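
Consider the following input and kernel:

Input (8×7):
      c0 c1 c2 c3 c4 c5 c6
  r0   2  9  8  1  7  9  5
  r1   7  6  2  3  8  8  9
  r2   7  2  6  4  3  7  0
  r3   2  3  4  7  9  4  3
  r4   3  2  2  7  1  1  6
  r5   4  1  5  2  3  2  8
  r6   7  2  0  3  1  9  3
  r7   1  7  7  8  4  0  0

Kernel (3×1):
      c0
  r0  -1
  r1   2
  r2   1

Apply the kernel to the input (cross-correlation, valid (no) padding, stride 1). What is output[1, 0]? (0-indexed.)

The receptive field on the input at this output position is [7 / 7 / 2]. Elementwise product with the kernel and sum: 7·-1 + 7·2 + 2·1.

9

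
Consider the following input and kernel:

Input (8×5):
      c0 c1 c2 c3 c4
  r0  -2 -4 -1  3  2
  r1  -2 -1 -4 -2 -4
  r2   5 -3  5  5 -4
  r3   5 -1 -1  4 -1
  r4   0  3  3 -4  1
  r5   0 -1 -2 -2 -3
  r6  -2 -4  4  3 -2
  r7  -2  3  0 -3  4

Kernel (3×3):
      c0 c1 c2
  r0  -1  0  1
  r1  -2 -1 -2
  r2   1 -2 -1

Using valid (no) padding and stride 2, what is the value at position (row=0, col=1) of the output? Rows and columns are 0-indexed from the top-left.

20

The receptive field on the input at this output position is [-1 3 2 / -4 -2 -4 / 5 5 -4]. Elementwise product with the kernel and sum: -1·-1 + 2·1 + -4·-2 + -2·-1 + -4·-2 + 5·1 + 5·-2 + -4·-1.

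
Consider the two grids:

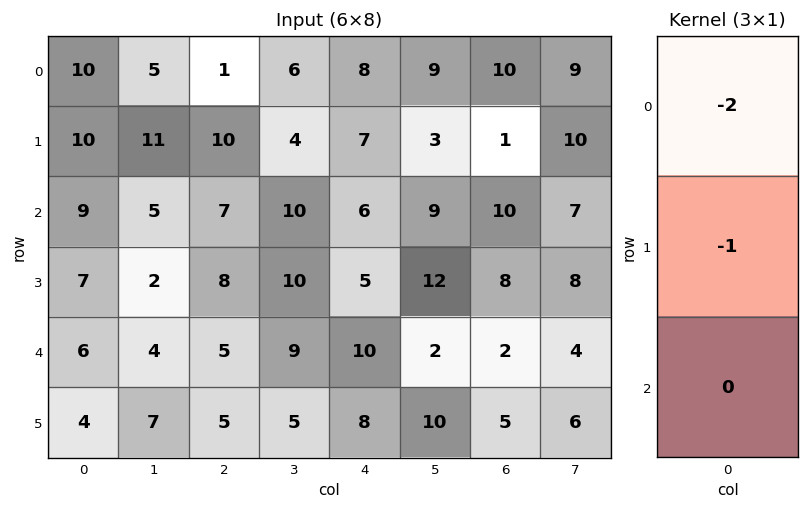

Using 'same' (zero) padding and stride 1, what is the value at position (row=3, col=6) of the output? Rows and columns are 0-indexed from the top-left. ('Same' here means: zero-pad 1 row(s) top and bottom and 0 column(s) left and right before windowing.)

The receptive field on the zero-padded input at this output position is [10 / 8 / 2]. Elementwise product with the kernel and sum: 10·-2 + 8·-1.

-28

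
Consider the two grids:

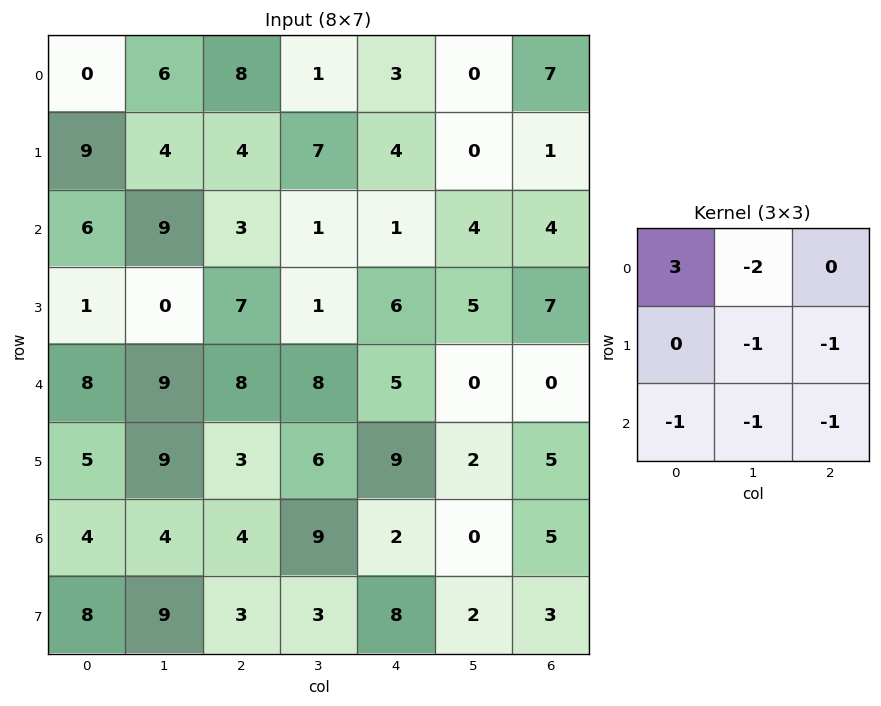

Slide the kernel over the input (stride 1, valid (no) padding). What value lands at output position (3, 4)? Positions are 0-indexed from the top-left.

-8

The receptive field on the input at this output position is [6 5 7 / 5 0 0 / 9 2 5]. Elementwise product with the kernel and sum: 6·3 + 5·-2 + 0·-1 + 0·-1 + 9·-1 + 2·-1 + 5·-1.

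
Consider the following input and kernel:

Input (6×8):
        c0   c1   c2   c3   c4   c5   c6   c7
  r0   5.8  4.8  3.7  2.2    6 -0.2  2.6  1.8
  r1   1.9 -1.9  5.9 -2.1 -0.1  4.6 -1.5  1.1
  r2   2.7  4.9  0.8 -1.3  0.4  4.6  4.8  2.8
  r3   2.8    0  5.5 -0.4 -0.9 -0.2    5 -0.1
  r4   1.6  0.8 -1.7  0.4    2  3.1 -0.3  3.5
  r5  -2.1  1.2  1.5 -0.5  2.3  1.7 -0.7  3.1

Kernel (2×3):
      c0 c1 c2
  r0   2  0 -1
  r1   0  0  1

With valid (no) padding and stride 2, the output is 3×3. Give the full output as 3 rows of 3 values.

13.8 1.3 7.9
10.1 0.3 1
6.4 -3.1 3.6

Output[0,0]: The receptive field on the input at this output position is [5.8 4.8 3.7 / 1.9 -1.9 5.9]. Elementwise product with the kernel and sum: 5.8·2 + 3.7·-1 + 5.9·1.
Output[0,1]: The receptive field on the input at this output position is [3.7 2.2 6 / 5.9 -2.1 -0.1]. Elementwise product with the kernel and sum: 3.7·2 + 6·-1 + -0.1·1.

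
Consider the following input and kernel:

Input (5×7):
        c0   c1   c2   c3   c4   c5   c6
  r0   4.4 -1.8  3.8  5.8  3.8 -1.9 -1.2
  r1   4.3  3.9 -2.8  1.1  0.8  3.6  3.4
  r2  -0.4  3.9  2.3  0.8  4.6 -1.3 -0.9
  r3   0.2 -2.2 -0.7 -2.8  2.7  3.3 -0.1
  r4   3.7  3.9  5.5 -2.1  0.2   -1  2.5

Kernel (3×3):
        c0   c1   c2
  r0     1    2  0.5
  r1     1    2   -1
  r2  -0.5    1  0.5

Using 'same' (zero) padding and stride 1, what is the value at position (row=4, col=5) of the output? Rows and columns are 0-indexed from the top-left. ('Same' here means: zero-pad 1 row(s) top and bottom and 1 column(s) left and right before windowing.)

The receptive field on the zero-padded input at this output position is [2.7 3.3 -0.1 / 0.2 -1 2.5 / 0 0 0]. Elementwise product with the kernel and sum: 2.7·1 + 3.3·2 + -0.1·0.5 + 0.2·1 + -1·2 + 2.5·-1 + 0·-0.5 + 0·1 + 0·0.5.

4.95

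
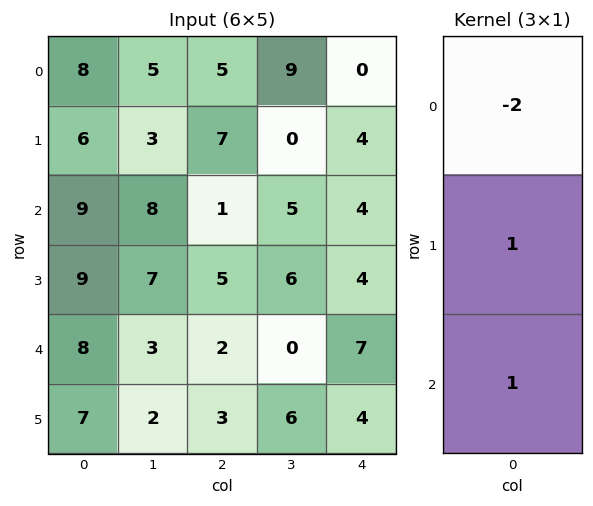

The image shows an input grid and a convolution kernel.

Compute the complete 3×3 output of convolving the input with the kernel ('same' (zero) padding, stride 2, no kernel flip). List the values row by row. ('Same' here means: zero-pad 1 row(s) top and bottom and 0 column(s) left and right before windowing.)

Output[0,0]: The receptive field on the zero-padded input at this output position is [0 / 8 / 6]. Elementwise product with the kernel and sum: 0·-2 + 8·1 + 6·1.

14 12 4
6 -8 0
-3 -5 3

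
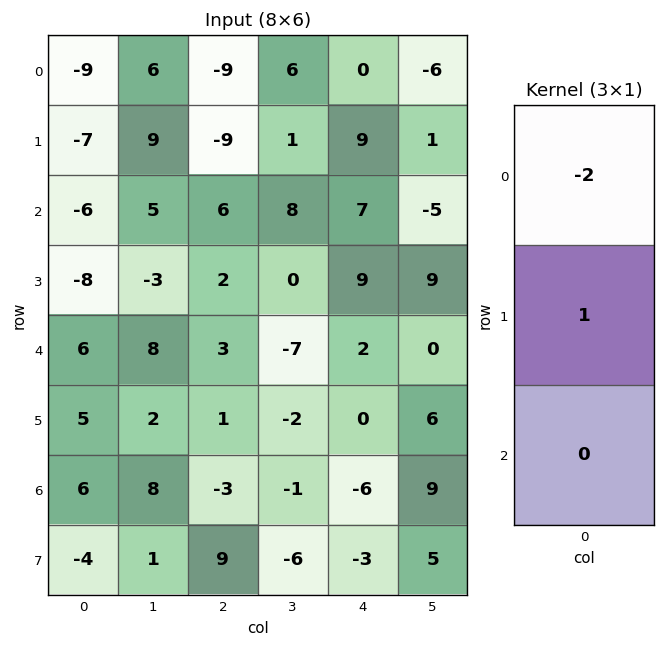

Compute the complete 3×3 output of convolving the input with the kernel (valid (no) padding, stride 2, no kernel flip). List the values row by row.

Output[0,0]: The receptive field on the input at this output position is [-9 / -7 / -6]. Elementwise product with the kernel and sum: -9·-2 + -7·1.
Output[0,1]: The receptive field on the input at this output position is [-9 / -9 / 6]. Elementwise product with the kernel and sum: -9·-2 + -9·1.

11 9 9
4 -10 -5
-7 -5 -4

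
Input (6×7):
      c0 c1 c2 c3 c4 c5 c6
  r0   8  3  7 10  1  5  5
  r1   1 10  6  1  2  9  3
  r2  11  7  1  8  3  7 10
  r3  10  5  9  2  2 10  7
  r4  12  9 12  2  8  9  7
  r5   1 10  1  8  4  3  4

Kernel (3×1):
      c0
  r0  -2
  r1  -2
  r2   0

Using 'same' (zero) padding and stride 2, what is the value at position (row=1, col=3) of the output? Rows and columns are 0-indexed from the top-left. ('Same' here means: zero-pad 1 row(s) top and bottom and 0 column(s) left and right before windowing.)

The receptive field on the zero-padded input at this output position is [3 / 10 / 7]. Elementwise product with the kernel and sum: 3·-2 + 10·-2.

-26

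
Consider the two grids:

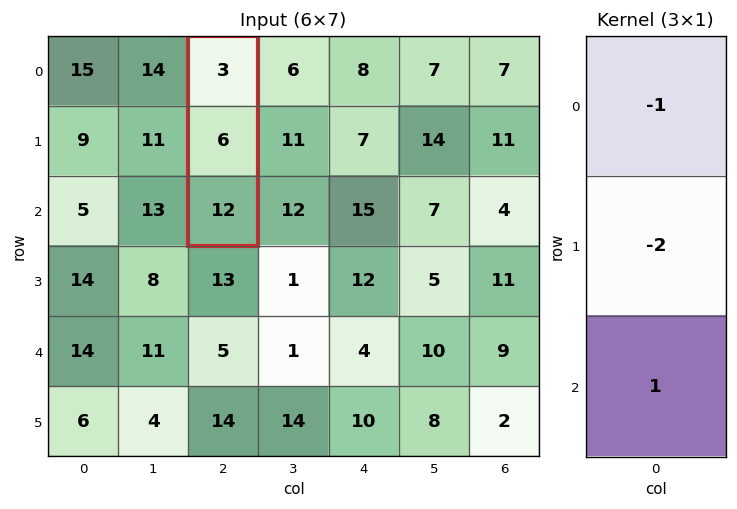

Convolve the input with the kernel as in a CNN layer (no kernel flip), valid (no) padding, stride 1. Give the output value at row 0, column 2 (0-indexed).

The receptive field on the input at this output position is [3 / 6 / 12]. Elementwise product with the kernel and sum: 3·-1 + 6·-2 + 12·1.

-3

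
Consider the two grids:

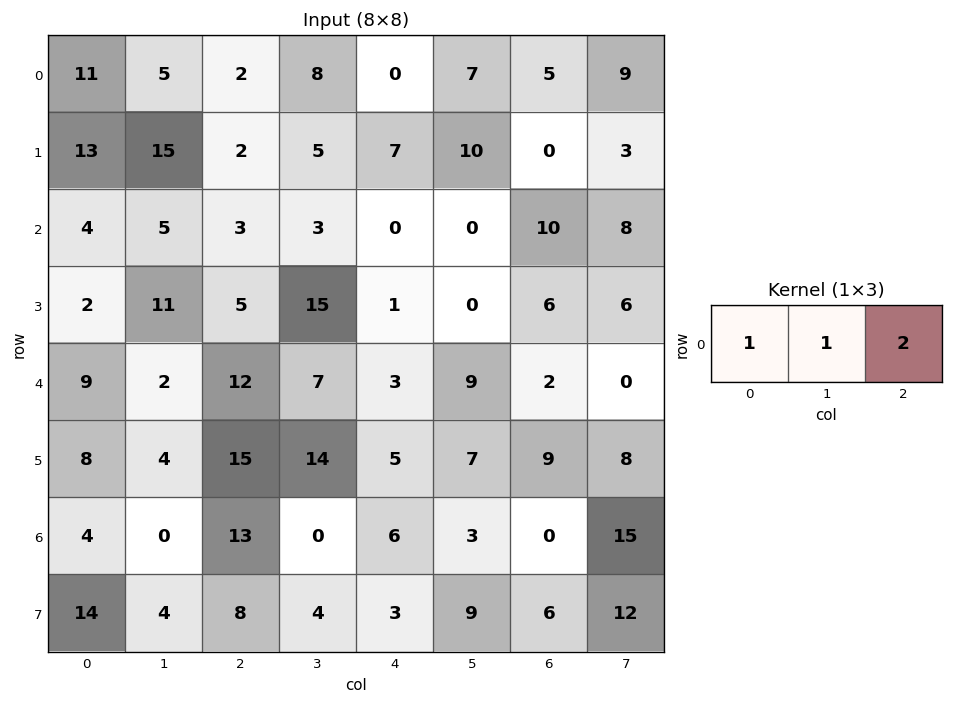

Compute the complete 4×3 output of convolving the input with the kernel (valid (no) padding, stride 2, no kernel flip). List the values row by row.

20 10 17
15 6 20
35 25 16
30 25 9

Output[0,0]: The receptive field on the input at this output position is [11 5 2]. Elementwise product with the kernel and sum: 11·1 + 5·1 + 2·2.
Output[0,1]: The receptive field on the input at this output position is [2 8 0]. Elementwise product with the kernel and sum: 2·1 + 8·1 + 0·2.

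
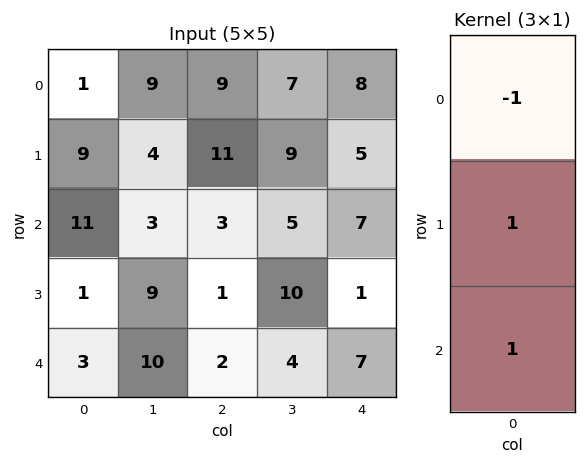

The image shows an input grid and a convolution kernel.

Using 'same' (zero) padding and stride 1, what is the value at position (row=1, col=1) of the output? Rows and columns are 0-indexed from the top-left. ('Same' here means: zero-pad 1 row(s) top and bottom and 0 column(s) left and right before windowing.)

The receptive field on the zero-padded input at this output position is [9 / 4 / 3]. Elementwise product with the kernel and sum: 9·-1 + 4·1 + 3·1.

-2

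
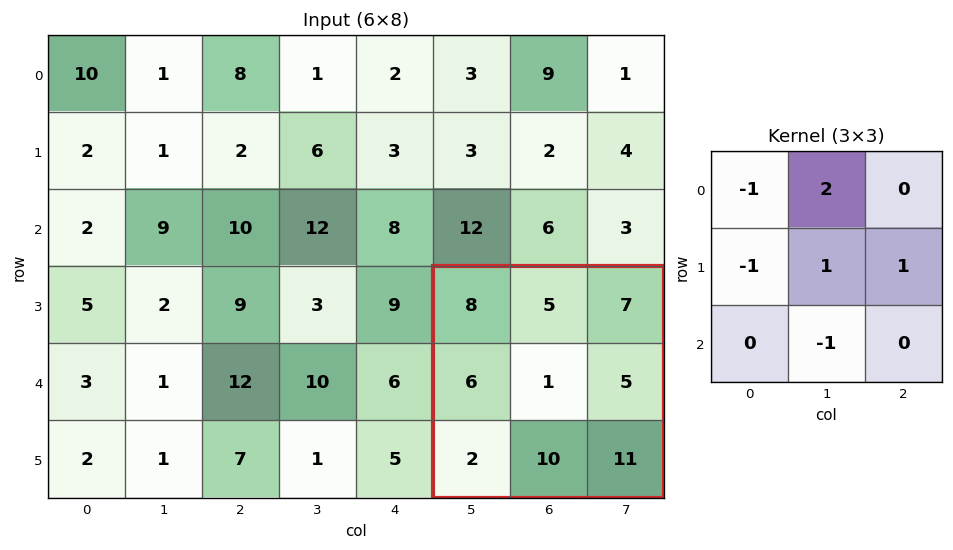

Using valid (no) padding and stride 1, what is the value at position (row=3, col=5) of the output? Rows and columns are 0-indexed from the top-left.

-8

The receptive field on the input at this output position is [8 5 7 / 6 1 5 / 2 10 11]. Elementwise product with the kernel and sum: 8·-1 + 5·2 + 6·-1 + 1·1 + 5·1 + 10·-1.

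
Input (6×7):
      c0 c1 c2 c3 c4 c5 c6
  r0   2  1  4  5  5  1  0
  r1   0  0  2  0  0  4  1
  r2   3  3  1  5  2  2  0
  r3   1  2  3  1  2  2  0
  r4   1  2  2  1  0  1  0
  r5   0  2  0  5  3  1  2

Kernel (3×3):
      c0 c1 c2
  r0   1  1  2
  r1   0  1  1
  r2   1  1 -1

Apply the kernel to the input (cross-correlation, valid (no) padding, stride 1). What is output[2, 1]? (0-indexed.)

21

The receptive field on the input at this output position is [3 1 5 / 2 3 1 / 2 2 1]. Elementwise product with the kernel and sum: 3·1 + 1·1 + 5·2 + 3·1 + 1·1 + 2·1 + 2·1 + 1·-1.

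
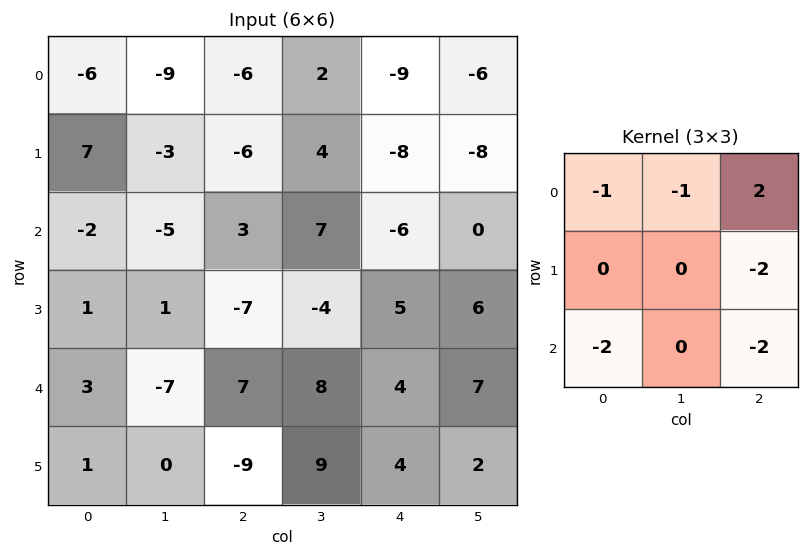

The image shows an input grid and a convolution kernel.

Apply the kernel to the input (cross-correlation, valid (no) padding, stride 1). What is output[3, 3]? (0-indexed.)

-25

The receptive field on the input at this output position is [-4 5 6 / 8 4 7 / 9 4 2]. Elementwise product with the kernel and sum: -4·-1 + 5·-1 + 6·2 + 7·-2 + 9·-2 + 2·-2.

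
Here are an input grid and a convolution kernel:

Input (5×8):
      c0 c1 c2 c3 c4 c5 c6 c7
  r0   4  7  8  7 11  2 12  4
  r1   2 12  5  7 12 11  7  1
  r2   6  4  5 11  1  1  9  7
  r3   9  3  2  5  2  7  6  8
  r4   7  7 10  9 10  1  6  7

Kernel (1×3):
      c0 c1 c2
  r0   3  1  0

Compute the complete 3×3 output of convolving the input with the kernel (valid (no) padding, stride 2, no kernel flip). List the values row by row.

19 31 35
22 26 4
28 39 31

Output[0,0]: The receptive field on the input at this output position is [4 7 8]. Elementwise product with the kernel and sum: 4·3 + 7·1.
Output[0,1]: The receptive field on the input at this output position is [8 7 11]. Elementwise product with the kernel and sum: 8·3 + 7·1.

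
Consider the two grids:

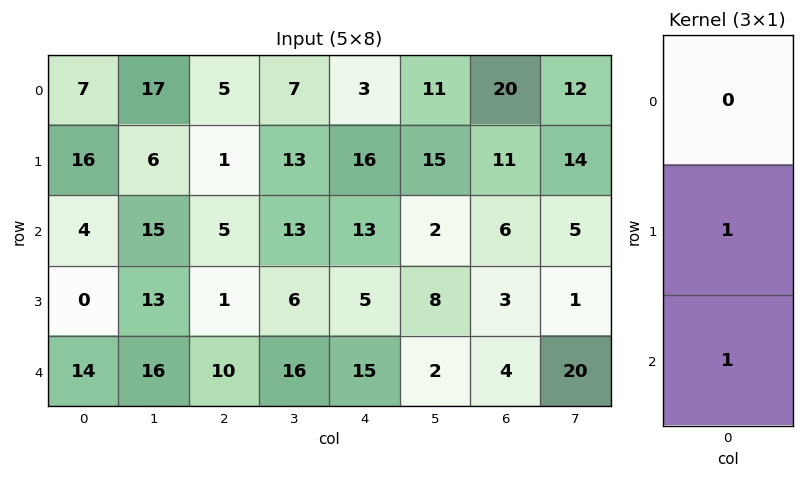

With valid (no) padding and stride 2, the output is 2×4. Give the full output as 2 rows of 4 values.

Output[0,0]: The receptive field on the input at this output position is [7 / 16 / 4]. Elementwise product with the kernel and sum: 16·1 + 4·1.
Output[0,1]: The receptive field on the input at this output position is [5 / 1 / 5]. Elementwise product with the kernel and sum: 1·1 + 5·1.

20 6 29 17
14 11 20 7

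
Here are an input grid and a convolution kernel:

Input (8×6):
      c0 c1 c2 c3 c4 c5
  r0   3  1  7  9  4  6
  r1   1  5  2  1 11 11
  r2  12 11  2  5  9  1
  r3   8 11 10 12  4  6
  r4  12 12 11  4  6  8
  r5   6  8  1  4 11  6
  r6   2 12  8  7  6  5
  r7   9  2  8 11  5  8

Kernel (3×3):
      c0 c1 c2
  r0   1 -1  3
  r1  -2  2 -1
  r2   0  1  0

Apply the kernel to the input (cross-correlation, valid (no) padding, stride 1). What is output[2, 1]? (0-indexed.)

The receptive field on the input at this output position is [11 2 5 / 11 10 12 / 12 11 4]. Elementwise product with the kernel and sum: 11·1 + 2·-1 + 5·3 + 11·-2 + 10·2 + 12·-1 + 11·1.

21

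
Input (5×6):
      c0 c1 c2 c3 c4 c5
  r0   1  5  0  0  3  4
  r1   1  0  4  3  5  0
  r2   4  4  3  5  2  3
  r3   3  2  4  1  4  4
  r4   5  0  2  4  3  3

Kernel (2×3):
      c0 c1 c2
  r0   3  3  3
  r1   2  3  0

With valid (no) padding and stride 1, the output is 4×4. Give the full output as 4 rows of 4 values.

Output[0,0]: The receptive field on the input at this output position is [1 5 0 / 1 0 4]. Elementwise product with the kernel and sum: 1·3 + 5·3 + 0·3 + 1·2 + 0·3.
Output[0,1]: The receptive field on the input at this output position is [5 0 0 / 0 4 3]. Elementwise product with the kernel and sum: 5·3 + 0·3 + 0·3 + 0·2 + 4·3.

20 27 26 42
35 38 57 40
45 52 41 44
37 27 43 44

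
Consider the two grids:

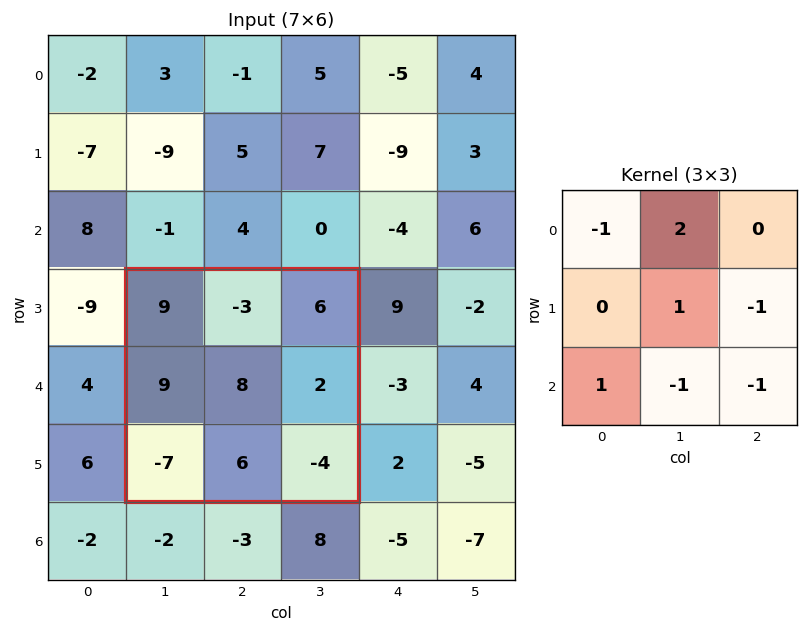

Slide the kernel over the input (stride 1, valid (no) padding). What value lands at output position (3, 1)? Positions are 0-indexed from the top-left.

-18

The receptive field on the input at this output position is [9 -3 6 / 9 8 2 / -7 6 -4]. Elementwise product with the kernel and sum: 9·-1 + -3·2 + 8·1 + 2·-1 + -7·1 + 6·-1 + -4·-1.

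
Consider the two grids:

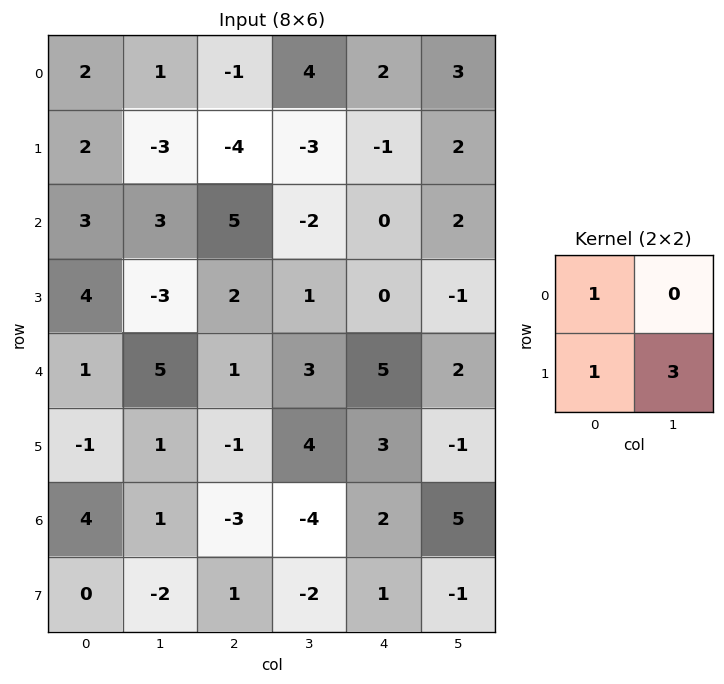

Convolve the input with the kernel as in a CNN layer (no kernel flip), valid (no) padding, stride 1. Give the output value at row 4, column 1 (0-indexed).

The receptive field on the input at this output position is [5 1 / 1 -1]. Elementwise product with the kernel and sum: 5·1 + 1·1 + -1·3.

3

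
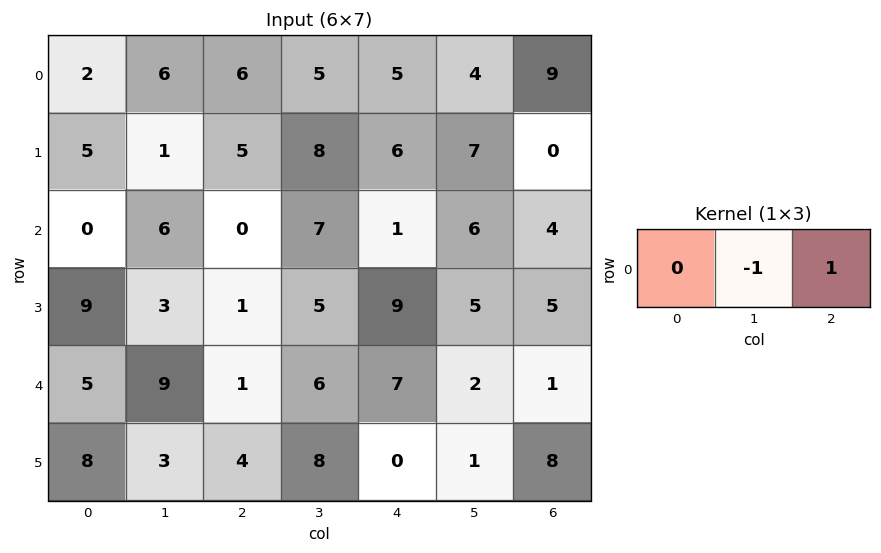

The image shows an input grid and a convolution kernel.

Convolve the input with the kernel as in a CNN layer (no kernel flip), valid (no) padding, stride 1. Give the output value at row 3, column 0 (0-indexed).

The receptive field on the input at this output position is [9 3 1]. Elementwise product with the kernel and sum: 3·-1 + 1·1.

-2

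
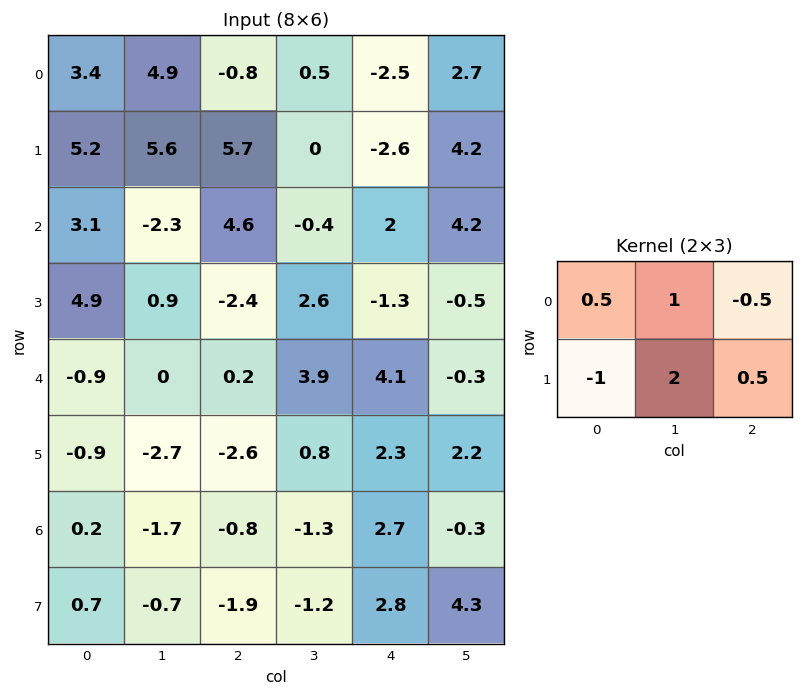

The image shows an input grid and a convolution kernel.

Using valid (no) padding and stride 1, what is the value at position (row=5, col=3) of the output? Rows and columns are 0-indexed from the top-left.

8.15

The receptive field on the input at this output position is [0.8 2.3 2.2 / -1.3 2.7 -0.3]. Elementwise product with the kernel and sum: 0.8·0.5 + 2.3·1 + 2.2·-0.5 + -1.3·-1 + 2.7·2 + -0.3·0.5.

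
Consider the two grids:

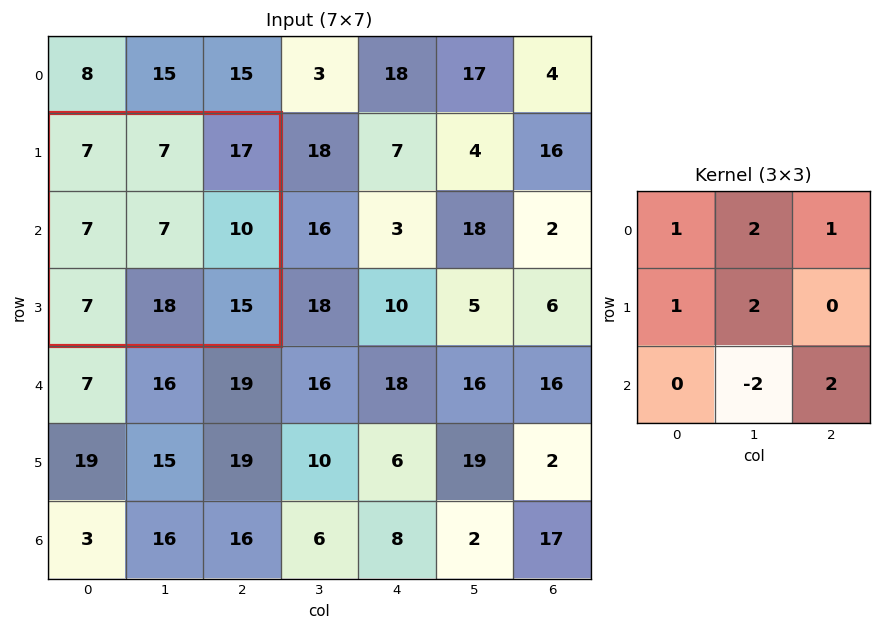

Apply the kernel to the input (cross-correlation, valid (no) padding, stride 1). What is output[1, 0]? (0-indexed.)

53

The receptive field on the input at this output position is [7 7 17 / 7 7 10 / 7 18 15]. Elementwise product with the kernel and sum: 7·1 + 7·2 + 17·1 + 7·1 + 7·2 + 18·-2 + 15·2.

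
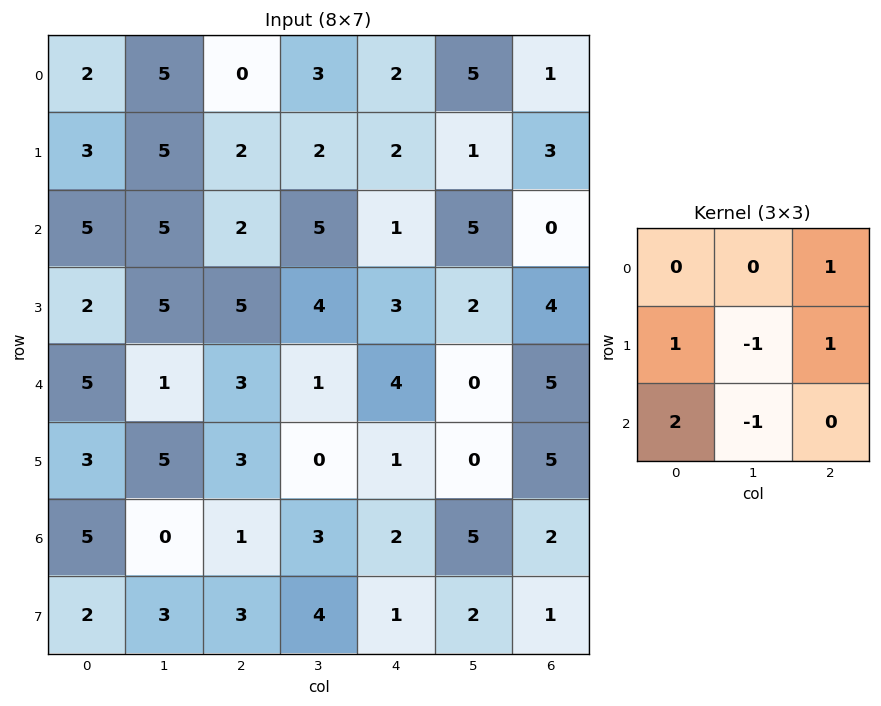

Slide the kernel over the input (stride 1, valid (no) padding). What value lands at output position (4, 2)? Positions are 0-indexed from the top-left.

7

The receptive field on the input at this output position is [3 1 4 / 3 0 1 / 1 3 2]. Elementwise product with the kernel and sum: 4·1 + 3·1 + 0·-1 + 1·1 + 1·2 + 3·-1.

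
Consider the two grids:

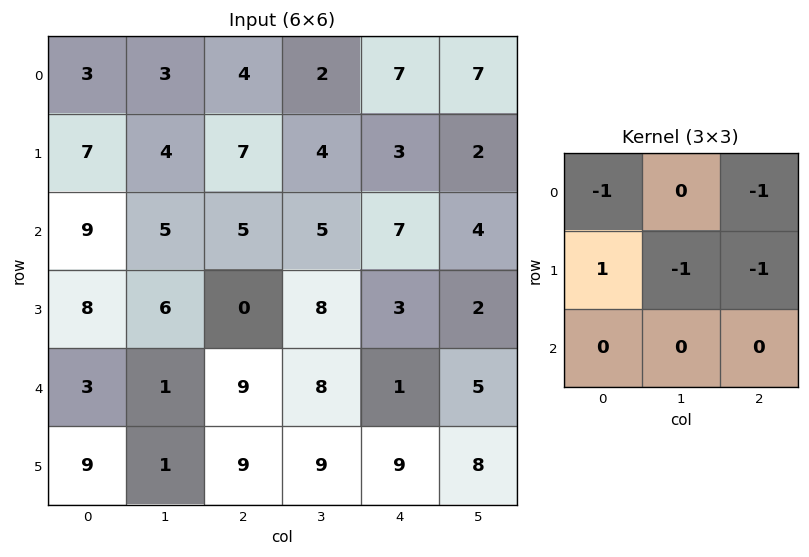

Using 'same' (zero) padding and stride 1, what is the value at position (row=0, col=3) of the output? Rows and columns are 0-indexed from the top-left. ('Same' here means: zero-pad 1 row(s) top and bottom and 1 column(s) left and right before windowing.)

-5

The receptive field on the zero-padded input at this output position is [0 0 0 / 4 2 7 / 7 4 3]. Elementwise product with the kernel and sum: 0·-1 + 0·-1 + 4·1 + 2·-1 + 7·-1.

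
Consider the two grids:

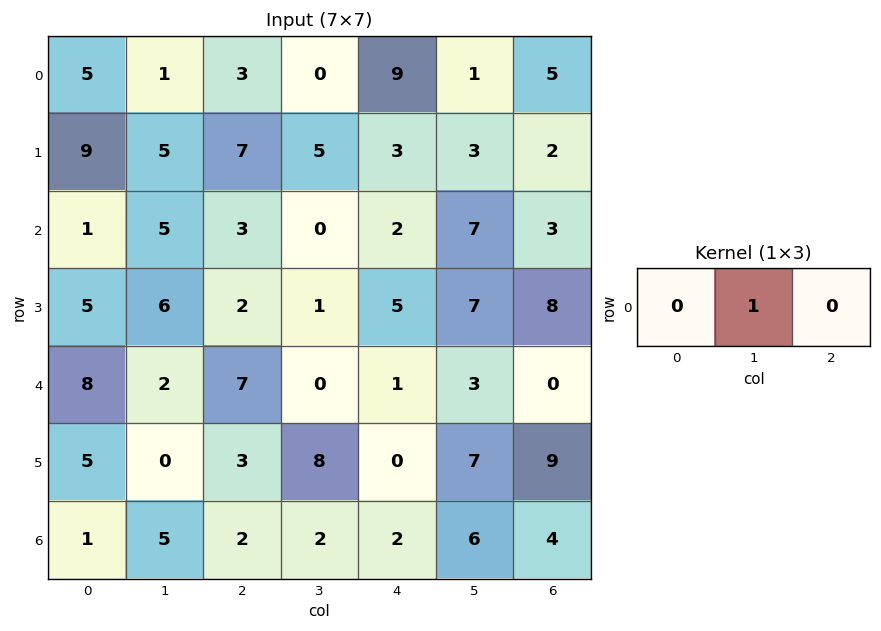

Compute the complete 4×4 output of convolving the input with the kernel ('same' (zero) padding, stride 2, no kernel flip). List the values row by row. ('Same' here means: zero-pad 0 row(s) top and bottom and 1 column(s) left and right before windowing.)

Output[0,0]: The receptive field on the zero-padded input at this output position is [0 5 1]. Elementwise product with the kernel and sum: 5·1.

5 3 9 5
1 3 2 3
8 7 1 0
1 2 2 4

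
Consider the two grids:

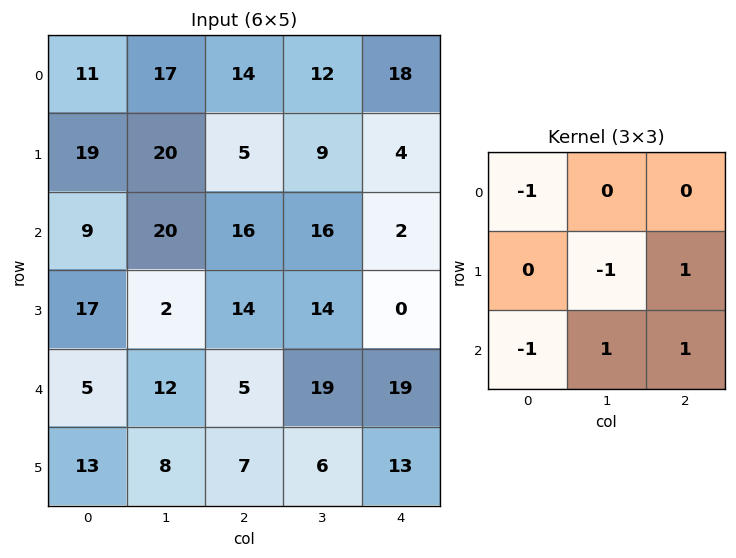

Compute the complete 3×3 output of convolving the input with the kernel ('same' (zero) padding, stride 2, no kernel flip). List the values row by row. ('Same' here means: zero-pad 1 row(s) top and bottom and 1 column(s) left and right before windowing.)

45 -8 -23
30 6 -25
28 17 -26

Output[0,0]: The receptive field on the zero-padded input at this output position is [0 0 0 / 0 11 17 / 0 19 20]. Elementwise product with the kernel and sum: 0·-1 + 11·-1 + 17·1 + 0·-1 + 19·1 + 20·1.
Output[0,1]: The receptive field on the zero-padded input at this output position is [0 0 0 / 17 14 12 / 20 5 9]. Elementwise product with the kernel and sum: 0·-1 + 14·-1 + 12·1 + 20·-1 + 5·1 + 9·1.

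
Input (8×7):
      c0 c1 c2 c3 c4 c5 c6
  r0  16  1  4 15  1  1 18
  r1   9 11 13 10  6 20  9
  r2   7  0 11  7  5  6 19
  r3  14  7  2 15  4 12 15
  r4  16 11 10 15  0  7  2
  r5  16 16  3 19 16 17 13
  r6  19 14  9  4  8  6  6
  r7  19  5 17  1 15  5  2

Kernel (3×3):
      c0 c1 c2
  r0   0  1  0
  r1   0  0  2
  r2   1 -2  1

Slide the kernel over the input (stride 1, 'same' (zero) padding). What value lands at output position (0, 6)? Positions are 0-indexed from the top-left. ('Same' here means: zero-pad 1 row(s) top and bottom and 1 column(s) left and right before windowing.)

2

The receptive field on the zero-padded input at this output position is [0 0 0 / 1 18 0 / 20 9 0]. Elementwise product with the kernel and sum: 0·1 + 0·2 + 20·1 + 9·-2 + 0·1.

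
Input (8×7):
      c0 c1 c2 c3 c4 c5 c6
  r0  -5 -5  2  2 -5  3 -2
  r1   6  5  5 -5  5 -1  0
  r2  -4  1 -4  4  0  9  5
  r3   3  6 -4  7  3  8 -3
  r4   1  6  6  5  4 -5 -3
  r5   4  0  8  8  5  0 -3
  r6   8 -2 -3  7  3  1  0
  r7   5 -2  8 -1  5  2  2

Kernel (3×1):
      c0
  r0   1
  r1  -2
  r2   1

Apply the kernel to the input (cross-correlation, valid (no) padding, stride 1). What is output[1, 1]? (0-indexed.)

9

The receptive field on the input at this output position is [5 / 1 / 6]. Elementwise product with the kernel and sum: 5·1 + 1·-2 + 6·1.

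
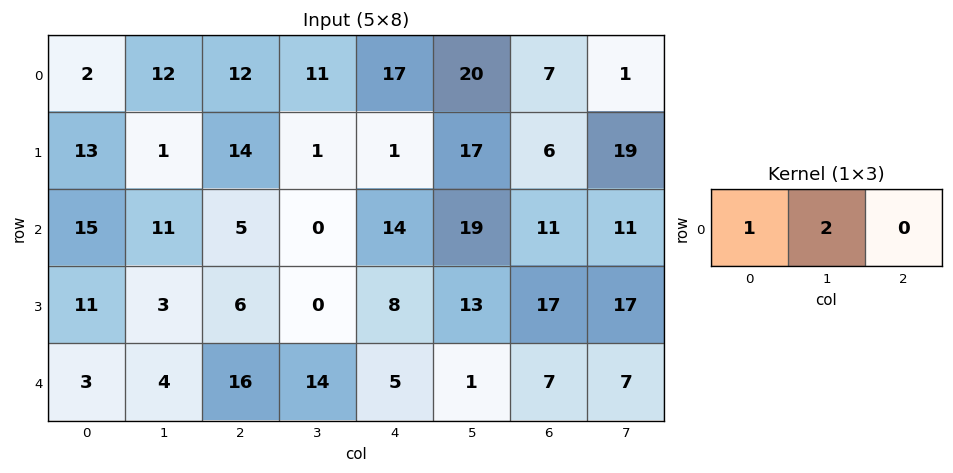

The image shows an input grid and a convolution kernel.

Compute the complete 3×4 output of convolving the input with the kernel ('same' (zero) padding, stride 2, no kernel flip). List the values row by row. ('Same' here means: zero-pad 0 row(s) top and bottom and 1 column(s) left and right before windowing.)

4 36 45 34
30 21 28 41
6 36 24 15

Output[0,0]: The receptive field on the zero-padded input at this output position is [0 2 12]. Elementwise product with the kernel and sum: 0·1 + 2·2.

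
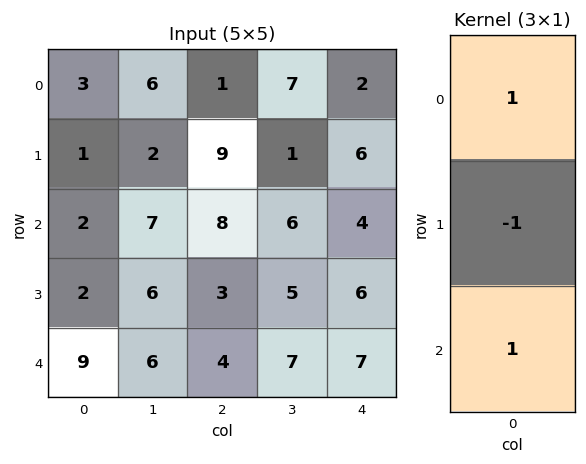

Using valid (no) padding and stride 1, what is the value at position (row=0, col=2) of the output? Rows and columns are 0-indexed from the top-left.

The receptive field on the input at this output position is [1 / 9 / 8]. Elementwise product with the kernel and sum: 1·1 + 9·-1 + 8·1.

0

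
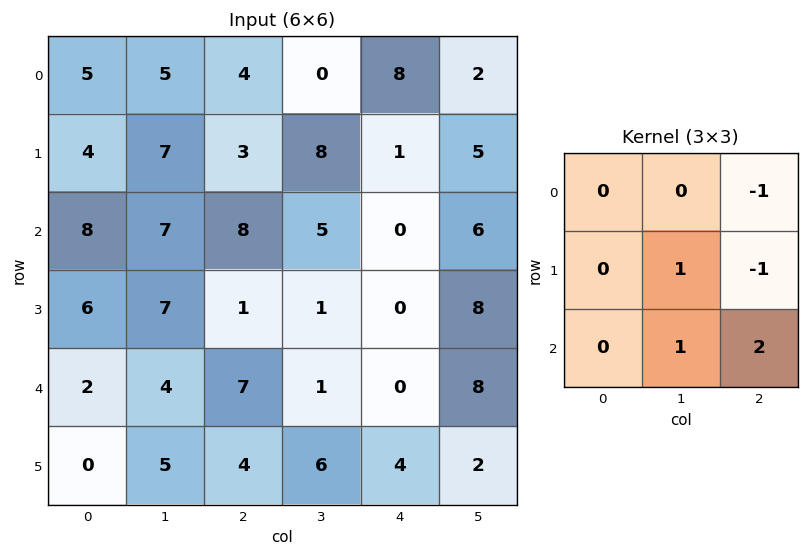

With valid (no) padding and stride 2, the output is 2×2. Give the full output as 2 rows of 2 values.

23 4
16 2

Output[0,0]: The receptive field on the input at this output position is [5 5 4 / 4 7 3 / 8 7 8]. Elementwise product with the kernel and sum: 4·-1 + 7·1 + 3·-1 + 7·1 + 8·2.
Output[0,1]: The receptive field on the input at this output position is [4 0 8 / 3 8 1 / 8 5 0]. Elementwise product with the kernel and sum: 8·-1 + 8·1 + 1·-1 + 5·1 + 0·2.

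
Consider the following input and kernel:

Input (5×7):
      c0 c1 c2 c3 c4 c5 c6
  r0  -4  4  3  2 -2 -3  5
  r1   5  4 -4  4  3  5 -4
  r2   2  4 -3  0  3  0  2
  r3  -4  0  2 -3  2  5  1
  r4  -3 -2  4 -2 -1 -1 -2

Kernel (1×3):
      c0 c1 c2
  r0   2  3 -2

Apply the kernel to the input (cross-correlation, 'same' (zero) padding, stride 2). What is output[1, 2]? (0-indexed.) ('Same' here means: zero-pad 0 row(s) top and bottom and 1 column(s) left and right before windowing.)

9

The receptive field on the zero-padded input at this output position is [0 3 0]. Elementwise product with the kernel and sum: 0·2 + 3·3 + 0·-2.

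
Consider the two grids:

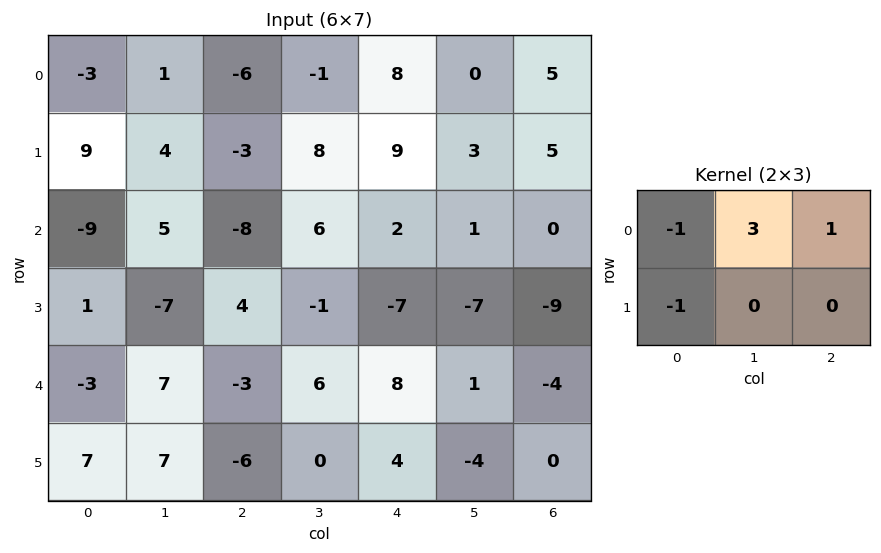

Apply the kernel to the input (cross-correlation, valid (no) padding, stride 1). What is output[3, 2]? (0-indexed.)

-11

The receptive field on the input at this output position is [4 -1 -7 / -3 6 8]. Elementwise product with the kernel and sum: 4·-1 + -1·3 + -7·1 + -3·-1.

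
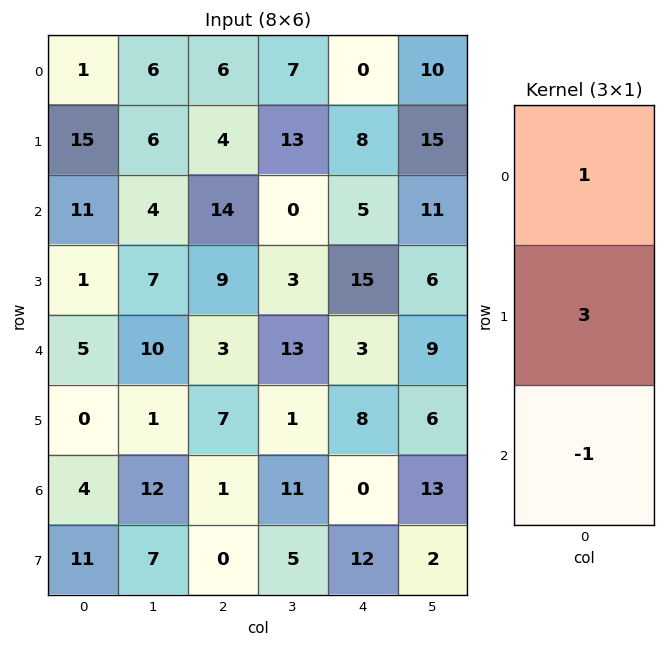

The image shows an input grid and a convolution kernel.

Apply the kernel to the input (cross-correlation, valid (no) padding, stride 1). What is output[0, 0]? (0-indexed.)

The receptive field on the input at this output position is [1 / 15 / 11]. Elementwise product with the kernel and sum: 1·1 + 15·3 + 11·-1.

35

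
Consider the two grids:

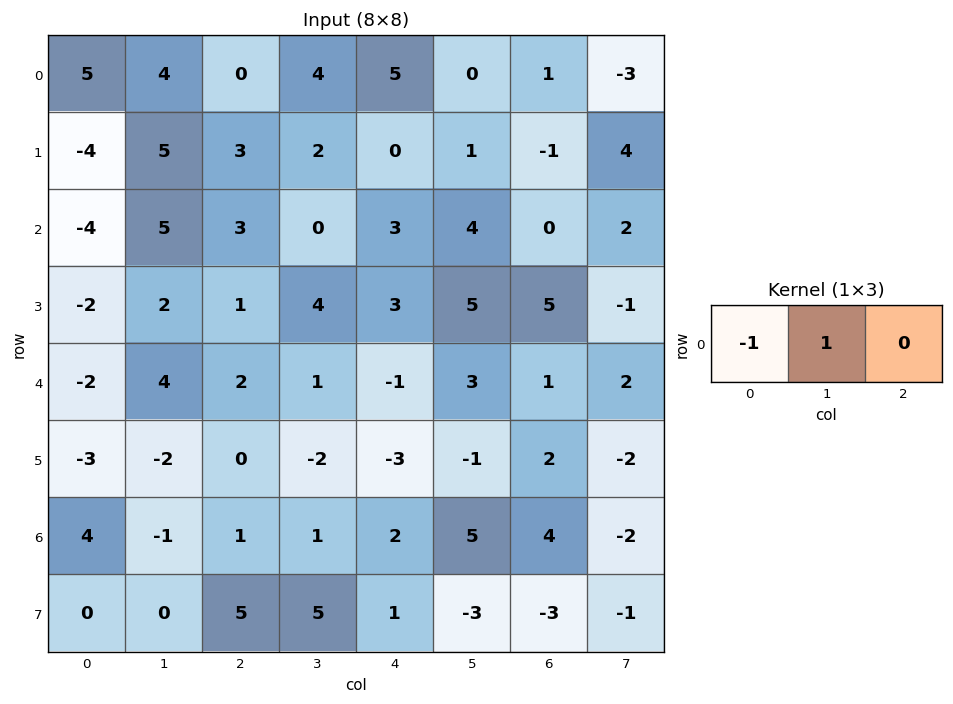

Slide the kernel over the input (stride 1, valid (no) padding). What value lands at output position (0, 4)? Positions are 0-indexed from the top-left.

-5

The receptive field on the input at this output position is [5 0 1]. Elementwise product with the kernel and sum: 5·-1 + 0·1.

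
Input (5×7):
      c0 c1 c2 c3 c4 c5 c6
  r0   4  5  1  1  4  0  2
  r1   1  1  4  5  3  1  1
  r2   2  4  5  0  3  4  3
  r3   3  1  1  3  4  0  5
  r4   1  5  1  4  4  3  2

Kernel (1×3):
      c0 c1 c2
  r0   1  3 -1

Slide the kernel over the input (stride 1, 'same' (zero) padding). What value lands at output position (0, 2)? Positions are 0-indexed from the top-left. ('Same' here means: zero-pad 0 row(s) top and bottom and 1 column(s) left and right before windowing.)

The receptive field on the zero-padded input at this output position is [5 1 1]. Elementwise product with the kernel and sum: 5·1 + 1·3 + 1·-1.

7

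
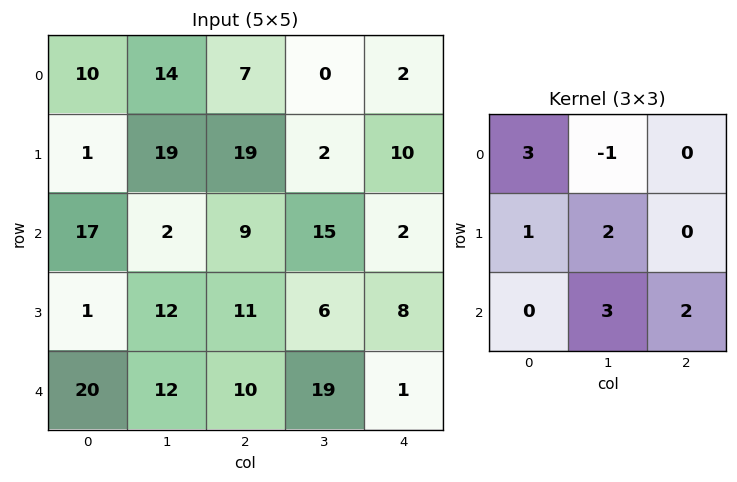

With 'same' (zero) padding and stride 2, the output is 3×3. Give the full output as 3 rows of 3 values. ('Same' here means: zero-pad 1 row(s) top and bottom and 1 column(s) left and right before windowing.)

61 89 34
60 103 39
39 57 31

Output[0,0]: The receptive field on the zero-padded input at this output position is [0 0 0 / 0 10 14 / 0 1 19]. Elementwise product with the kernel and sum: 0·3 + 0·-1 + 0·1 + 10·2 + 1·3 + 19·2.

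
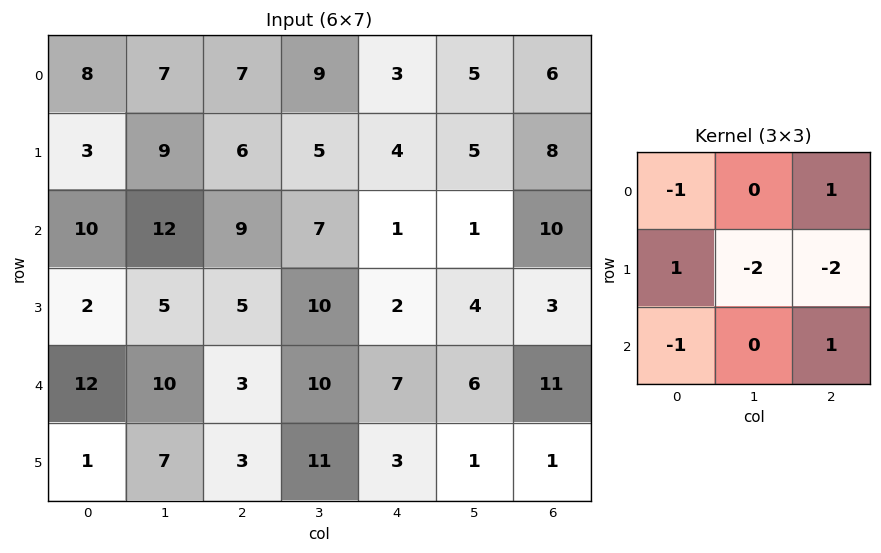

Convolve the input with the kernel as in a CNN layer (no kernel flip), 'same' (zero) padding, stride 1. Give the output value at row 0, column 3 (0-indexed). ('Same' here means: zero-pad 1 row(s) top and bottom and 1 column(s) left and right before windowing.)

-19

The receptive field on the zero-padded input at this output position is [0 0 0 / 7 9 3 / 6 5 4]. Elementwise product with the kernel and sum: 0·-1 + 0·1 + 7·1 + 9·-2 + 3·-2 + 6·-1 + 4·1.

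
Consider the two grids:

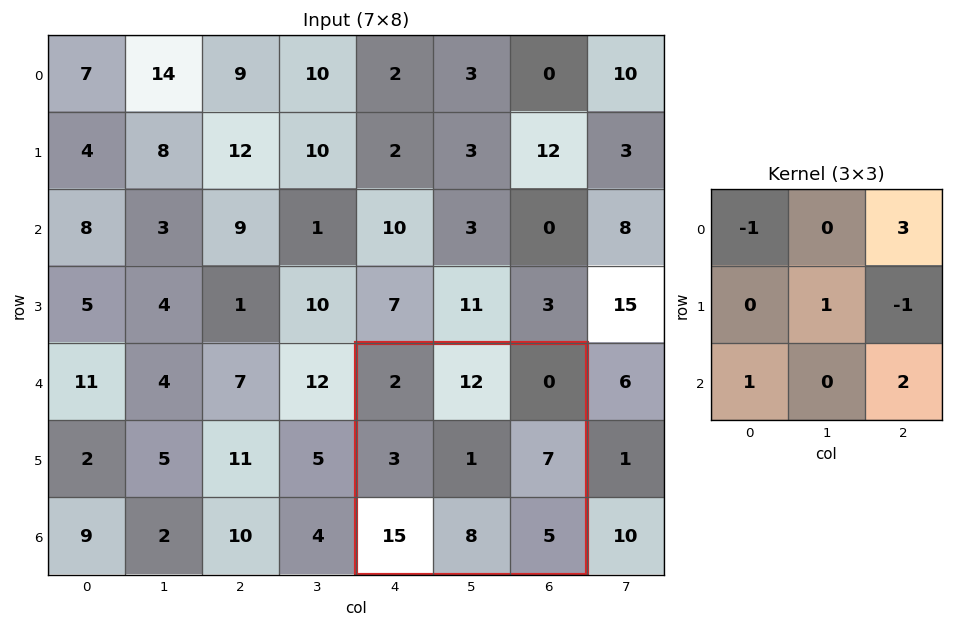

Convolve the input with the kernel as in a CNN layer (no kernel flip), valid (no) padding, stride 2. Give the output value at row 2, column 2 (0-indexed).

17

The receptive field on the input at this output position is [2 12 0 / 3 1 7 / 15 8 5]. Elementwise product with the kernel and sum: 2·-1 + 0·3 + 1·1 + 7·-1 + 15·1 + 5·2.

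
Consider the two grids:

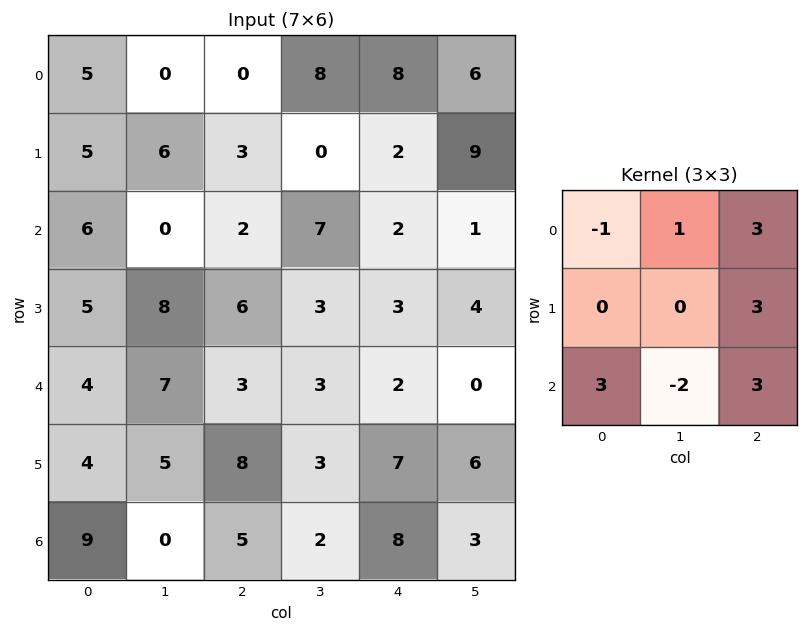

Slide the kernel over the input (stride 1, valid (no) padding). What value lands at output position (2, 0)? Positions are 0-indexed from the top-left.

The receptive field on the input at this output position is [6 0 2 / 5 8 6 / 4 7 3]. Elementwise product with the kernel and sum: 6·-1 + 0·1 + 2·3 + 6·3 + 4·3 + 7·-2 + 3·3.

25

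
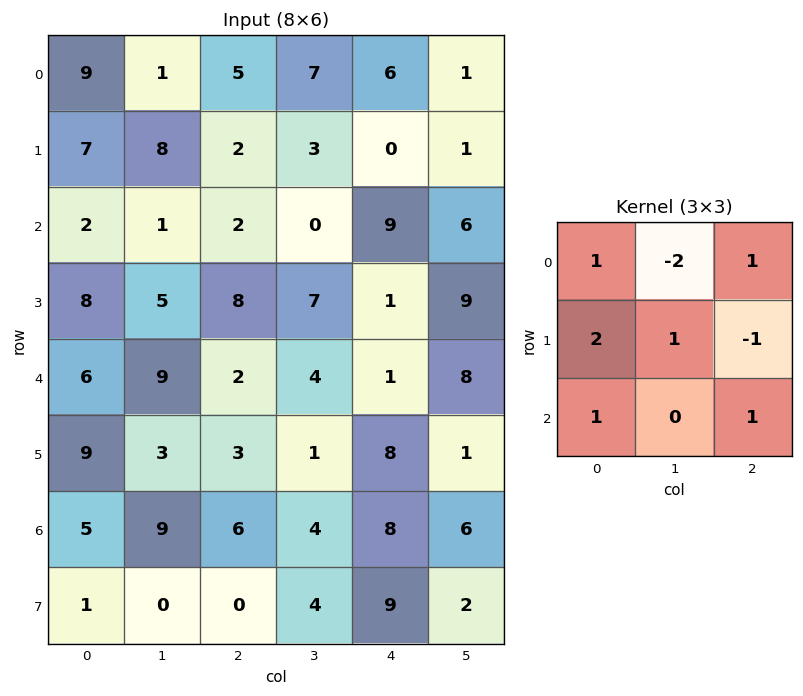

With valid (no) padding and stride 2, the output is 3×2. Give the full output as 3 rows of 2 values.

Output[0,0]: The receptive field on the input at this output position is [9 1 5 / 7 8 2 / 2 1 2]. Elementwise product with the kernel and sum: 9·1 + 1·-2 + 5·1 + 7·2 + 8·1 + 2·-1 + 2·1 + 2·1.
Output[0,1]: The receptive field on the input at this output position is [5 7 6 / 2 3 0 / 2 0 9]. Elementwise product with the kernel and sum: 5·1 + 7·-2 + 6·1 + 2·2 + 3·1 + 0·-1 + 2·1 + 9·1.

36 15
23 36
19 8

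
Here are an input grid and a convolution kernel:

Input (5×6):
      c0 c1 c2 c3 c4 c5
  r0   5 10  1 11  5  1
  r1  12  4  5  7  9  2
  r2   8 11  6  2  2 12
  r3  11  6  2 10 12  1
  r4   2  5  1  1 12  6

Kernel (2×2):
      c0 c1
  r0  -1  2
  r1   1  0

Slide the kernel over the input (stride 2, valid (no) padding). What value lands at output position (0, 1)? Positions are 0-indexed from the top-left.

The receptive field on the input at this output position is [1 11 / 5 7]. Elementwise product with the kernel and sum: 1·-1 + 11·2 + 5·1.

26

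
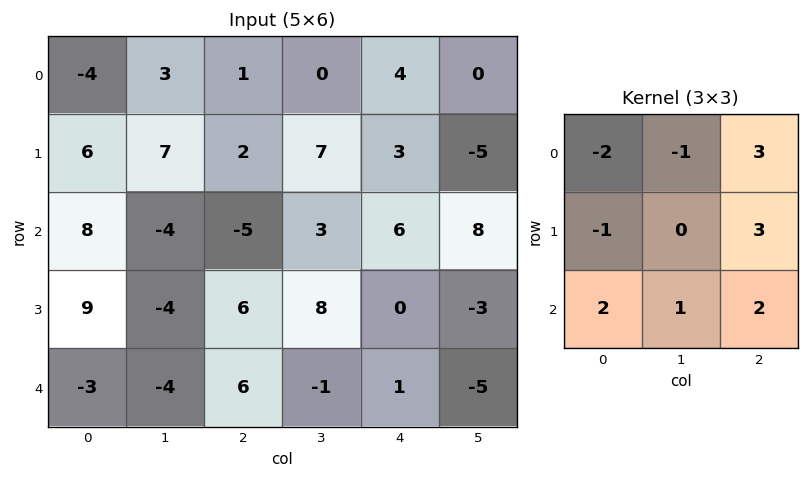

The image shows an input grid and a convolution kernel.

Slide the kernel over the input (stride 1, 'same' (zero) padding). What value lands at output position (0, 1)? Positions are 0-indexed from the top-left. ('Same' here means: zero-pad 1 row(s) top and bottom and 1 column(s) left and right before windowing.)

30

The receptive field on the zero-padded input at this output position is [0 0 0 / -4 3 1 / 6 7 2]. Elementwise product with the kernel and sum: 0·-2 + 0·-1 + 0·3 + -4·-1 + 1·3 + 6·2 + 7·1 + 2·2.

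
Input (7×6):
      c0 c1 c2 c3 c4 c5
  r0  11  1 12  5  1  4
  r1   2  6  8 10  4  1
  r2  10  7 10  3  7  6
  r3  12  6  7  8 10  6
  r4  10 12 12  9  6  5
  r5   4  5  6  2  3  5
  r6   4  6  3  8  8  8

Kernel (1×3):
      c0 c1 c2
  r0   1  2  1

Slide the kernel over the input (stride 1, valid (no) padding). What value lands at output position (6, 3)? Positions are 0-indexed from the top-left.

The receptive field on the input at this output position is [8 8 8]. Elementwise product with the kernel and sum: 8·1 + 8·2 + 8·1.

32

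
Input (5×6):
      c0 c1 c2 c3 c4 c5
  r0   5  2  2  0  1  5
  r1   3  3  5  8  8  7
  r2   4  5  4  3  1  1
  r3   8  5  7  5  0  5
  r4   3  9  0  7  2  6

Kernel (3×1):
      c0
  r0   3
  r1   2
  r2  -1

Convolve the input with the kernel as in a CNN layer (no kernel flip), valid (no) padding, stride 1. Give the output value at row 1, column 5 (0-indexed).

18

The receptive field on the input at this output position is [7 / 1 / 5]. Elementwise product with the kernel and sum: 7·3 + 1·2 + 5·-1.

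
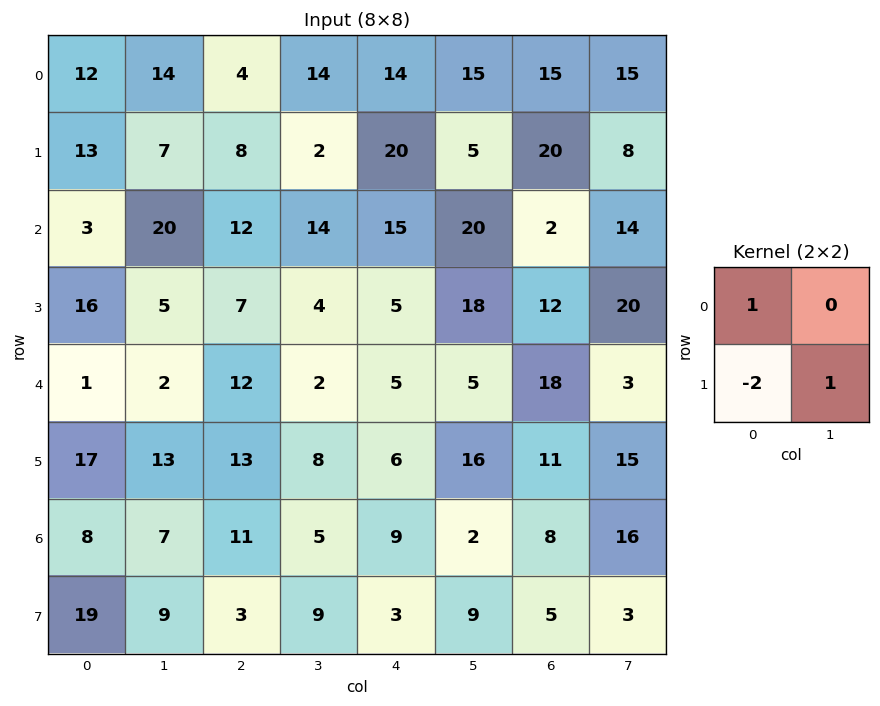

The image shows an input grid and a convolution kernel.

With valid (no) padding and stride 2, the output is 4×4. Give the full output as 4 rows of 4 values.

-7 -10 -21 -17
-24 2 23 -2
-20 -6 9 11
-21 14 12 1

Output[0,0]: The receptive field on the input at this output position is [12 14 / 13 7]. Elementwise product with the kernel and sum: 12·1 + 13·-2 + 7·1.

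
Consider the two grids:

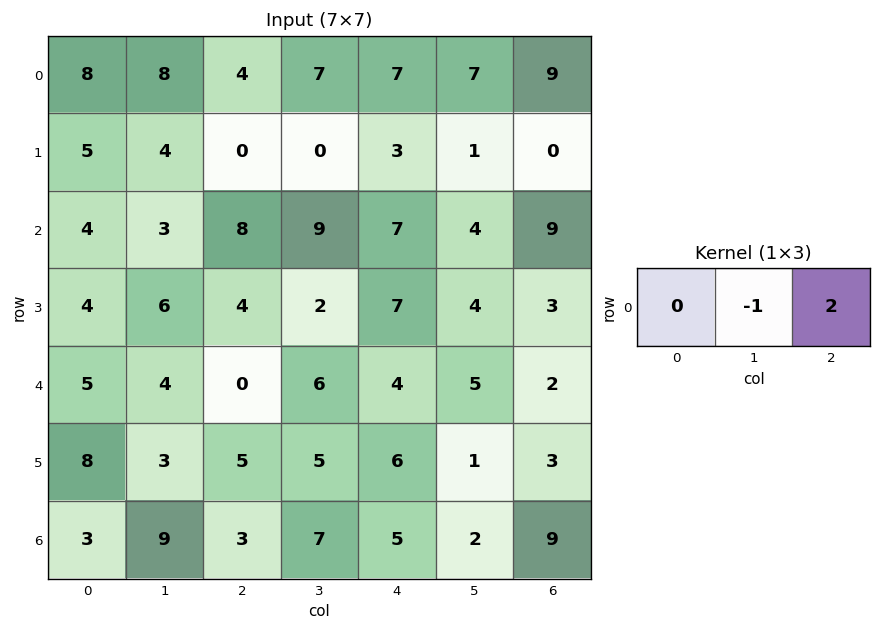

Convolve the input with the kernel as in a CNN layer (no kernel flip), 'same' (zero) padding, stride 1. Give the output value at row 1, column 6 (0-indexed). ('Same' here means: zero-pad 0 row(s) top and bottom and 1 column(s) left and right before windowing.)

The receptive field on the zero-padded input at this output position is [1 0 0]. Elementwise product with the kernel and sum: 0·-1 + 0·2.

0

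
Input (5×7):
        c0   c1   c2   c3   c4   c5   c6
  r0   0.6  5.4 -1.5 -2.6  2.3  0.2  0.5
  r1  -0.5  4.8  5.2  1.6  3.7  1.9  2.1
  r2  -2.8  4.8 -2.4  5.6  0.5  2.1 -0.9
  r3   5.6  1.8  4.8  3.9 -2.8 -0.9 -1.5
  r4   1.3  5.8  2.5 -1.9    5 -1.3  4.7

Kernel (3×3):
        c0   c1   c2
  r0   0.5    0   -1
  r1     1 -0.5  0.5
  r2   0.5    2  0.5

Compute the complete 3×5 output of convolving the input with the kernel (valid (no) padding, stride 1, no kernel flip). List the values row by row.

8.5 8.7 13.45 4.05 8.45
-3.05 22.05 2.75 1.2 -5.2
21.6 5.1 -0.3 13.95 0.3

Output[0,0]: The receptive field on the input at this output position is [0.6 5.4 -1.5 / -0.5 4.8 5.2 / -2.8 4.8 -2.4]. Elementwise product with the kernel and sum: 0.6·0.5 + -1.5·-1 + -0.5·1 + 4.8·-0.5 + 5.2·0.5 + -2.8·0.5 + 4.8·2 + -2.4·0.5.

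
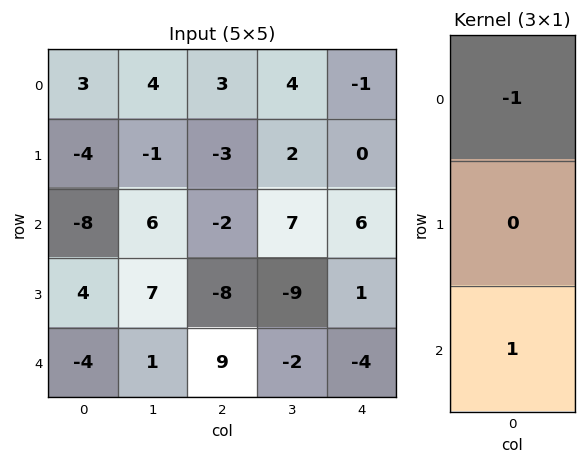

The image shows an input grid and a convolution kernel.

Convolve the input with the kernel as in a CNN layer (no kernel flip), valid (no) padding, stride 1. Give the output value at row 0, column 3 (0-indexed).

3

The receptive field on the input at this output position is [4 / 2 / 7]. Elementwise product with the kernel and sum: 4·-1 + 7·1.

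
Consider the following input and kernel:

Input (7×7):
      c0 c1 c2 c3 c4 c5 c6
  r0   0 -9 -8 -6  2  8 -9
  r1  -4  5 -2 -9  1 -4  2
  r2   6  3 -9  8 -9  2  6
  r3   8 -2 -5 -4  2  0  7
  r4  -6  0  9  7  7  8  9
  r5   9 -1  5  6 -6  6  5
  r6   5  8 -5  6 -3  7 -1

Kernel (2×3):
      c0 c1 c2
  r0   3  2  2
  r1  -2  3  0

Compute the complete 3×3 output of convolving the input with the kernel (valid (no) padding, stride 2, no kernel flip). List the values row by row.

-11 -55 -10
-16 -31 -15
-21 63 85

Output[0,0]: The receptive field on the input at this output position is [0 -9 -8 / -4 5 -2]. Elementwise product with the kernel and sum: 0·3 + -9·2 + -8·2 + -4·-2 + 5·3.
Output[0,1]: The receptive field on the input at this output position is [-8 -6 2 / -2 -9 1]. Elementwise product with the kernel and sum: -8·3 + -6·2 + 2·2 + -2·-2 + -9·3.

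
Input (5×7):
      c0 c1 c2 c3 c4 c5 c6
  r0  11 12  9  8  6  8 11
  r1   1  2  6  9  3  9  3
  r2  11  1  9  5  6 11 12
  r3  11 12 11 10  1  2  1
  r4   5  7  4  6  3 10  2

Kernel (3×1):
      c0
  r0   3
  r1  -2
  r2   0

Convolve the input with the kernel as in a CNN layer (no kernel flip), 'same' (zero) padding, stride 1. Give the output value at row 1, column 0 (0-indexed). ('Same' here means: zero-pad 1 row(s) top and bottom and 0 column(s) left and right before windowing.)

The receptive field on the zero-padded input at this output position is [11 / 1 / 11]. Elementwise product with the kernel and sum: 11·3 + 1·-2.

31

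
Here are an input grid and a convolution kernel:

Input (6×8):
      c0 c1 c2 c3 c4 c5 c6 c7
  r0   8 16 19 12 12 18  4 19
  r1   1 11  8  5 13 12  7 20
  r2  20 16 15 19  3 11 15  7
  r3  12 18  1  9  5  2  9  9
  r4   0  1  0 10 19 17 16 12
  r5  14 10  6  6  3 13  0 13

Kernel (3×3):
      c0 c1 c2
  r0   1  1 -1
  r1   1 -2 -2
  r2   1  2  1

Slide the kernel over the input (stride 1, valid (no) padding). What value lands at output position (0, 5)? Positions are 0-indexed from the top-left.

9

The receptive field on the input at this output position is [18 4 19 / 12 7 20 / 11 15 7]. Elementwise product with the kernel and sum: 18·1 + 4·1 + 19·-1 + 12·1 + 7·-2 + 20·-2 + 11·1 + 15·2 + 7·1.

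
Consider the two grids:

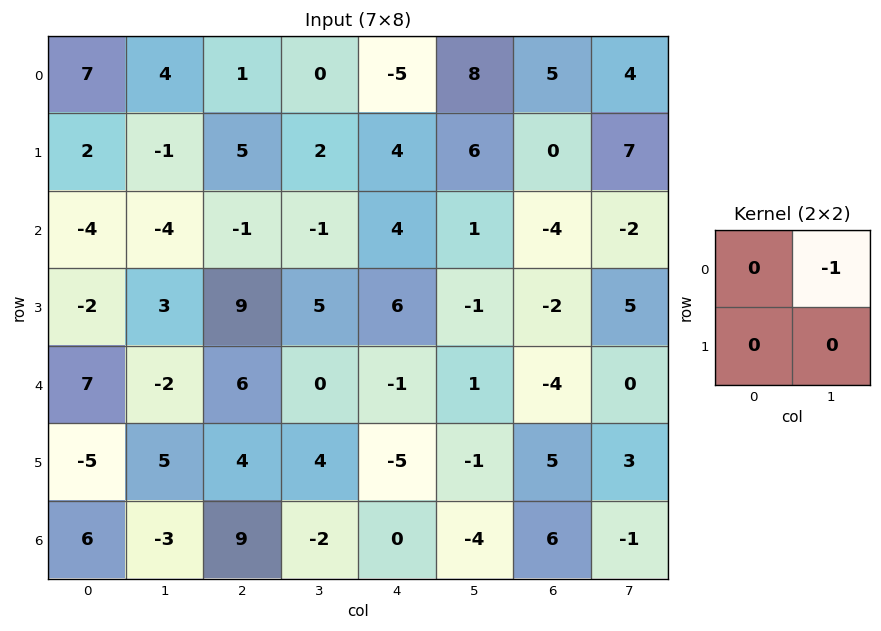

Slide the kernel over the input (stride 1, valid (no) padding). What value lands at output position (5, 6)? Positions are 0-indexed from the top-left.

-3

The receptive field on the input at this output position is [5 3 / 6 -1]. Elementwise product with the kernel and sum: 3·-1.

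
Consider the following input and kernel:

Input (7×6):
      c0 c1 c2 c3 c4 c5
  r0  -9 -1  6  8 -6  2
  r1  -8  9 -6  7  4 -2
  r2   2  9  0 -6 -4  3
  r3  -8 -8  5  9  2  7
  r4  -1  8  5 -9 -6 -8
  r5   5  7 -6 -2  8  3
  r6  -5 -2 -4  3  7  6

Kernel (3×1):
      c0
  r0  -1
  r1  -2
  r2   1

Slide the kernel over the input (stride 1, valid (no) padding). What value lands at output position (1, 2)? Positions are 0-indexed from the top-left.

11

The receptive field on the input at this output position is [-6 / 0 / 5]. Elementwise product with the kernel and sum: -6·-1 + 0·-2 + 5·1.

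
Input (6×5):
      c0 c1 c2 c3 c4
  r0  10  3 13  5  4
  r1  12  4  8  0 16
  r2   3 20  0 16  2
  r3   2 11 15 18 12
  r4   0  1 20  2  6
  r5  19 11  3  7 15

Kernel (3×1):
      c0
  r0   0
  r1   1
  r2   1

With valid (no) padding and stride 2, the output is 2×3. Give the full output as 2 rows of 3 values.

Output[0,0]: The receptive field on the input at this output position is [10 / 12 / 3]. Elementwise product with the kernel and sum: 12·1 + 3·1.
Output[0,1]: The receptive field on the input at this output position is [13 / 8 / 0]. Elementwise product with the kernel and sum: 8·1 + 0·1.

15 8 18
2 35 18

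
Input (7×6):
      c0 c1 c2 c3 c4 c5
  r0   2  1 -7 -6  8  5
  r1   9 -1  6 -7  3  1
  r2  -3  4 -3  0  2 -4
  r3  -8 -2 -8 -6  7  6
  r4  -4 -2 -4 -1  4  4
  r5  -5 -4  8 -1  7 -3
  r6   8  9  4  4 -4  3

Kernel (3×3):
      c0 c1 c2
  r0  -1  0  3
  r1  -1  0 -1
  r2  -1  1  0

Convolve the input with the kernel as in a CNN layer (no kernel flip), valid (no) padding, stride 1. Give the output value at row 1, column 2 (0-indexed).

6

The receptive field on the input at this output position is [6 -7 3 / -3 0 2 / -8 -6 7]. Elementwise product with the kernel and sum: 6·-1 + 3·3 + -3·-1 + 2·-1 + -8·-1 + -6·1.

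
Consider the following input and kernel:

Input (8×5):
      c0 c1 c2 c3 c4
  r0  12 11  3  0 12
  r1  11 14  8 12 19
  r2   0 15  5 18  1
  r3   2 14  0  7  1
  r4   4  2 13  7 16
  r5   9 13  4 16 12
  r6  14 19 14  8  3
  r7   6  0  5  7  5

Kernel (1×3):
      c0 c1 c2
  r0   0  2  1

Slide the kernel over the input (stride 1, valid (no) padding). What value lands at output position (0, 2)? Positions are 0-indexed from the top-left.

12

The receptive field on the input at this output position is [3 0 12]. Elementwise product with the kernel and sum: 0·2 + 12·1.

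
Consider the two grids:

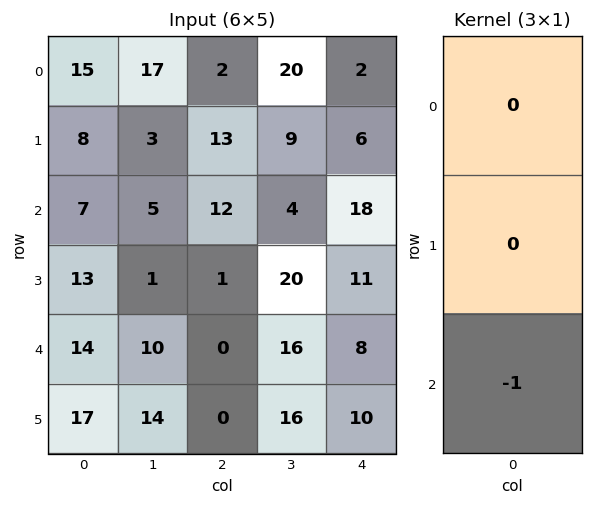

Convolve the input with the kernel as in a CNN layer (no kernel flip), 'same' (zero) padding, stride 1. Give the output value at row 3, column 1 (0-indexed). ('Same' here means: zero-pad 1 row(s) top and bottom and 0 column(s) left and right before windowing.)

The receptive field on the zero-padded input at this output position is [5 / 1 / 10]. Elementwise product with the kernel and sum: 10·-1.

-10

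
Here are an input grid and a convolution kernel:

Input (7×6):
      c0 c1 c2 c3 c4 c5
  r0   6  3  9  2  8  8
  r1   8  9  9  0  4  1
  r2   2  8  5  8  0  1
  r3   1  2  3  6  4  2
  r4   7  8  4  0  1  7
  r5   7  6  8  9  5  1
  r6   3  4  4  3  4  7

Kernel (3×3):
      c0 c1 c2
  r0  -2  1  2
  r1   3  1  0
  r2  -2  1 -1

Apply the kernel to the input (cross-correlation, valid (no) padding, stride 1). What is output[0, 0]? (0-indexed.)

The receptive field on the input at this output position is [6 3 9 / 8 9 9 / 2 8 5]. Elementwise product with the kernel and sum: 6·-2 + 3·1 + 9·2 + 8·3 + 9·1 + 2·-2 + 8·1 + 5·-1.

41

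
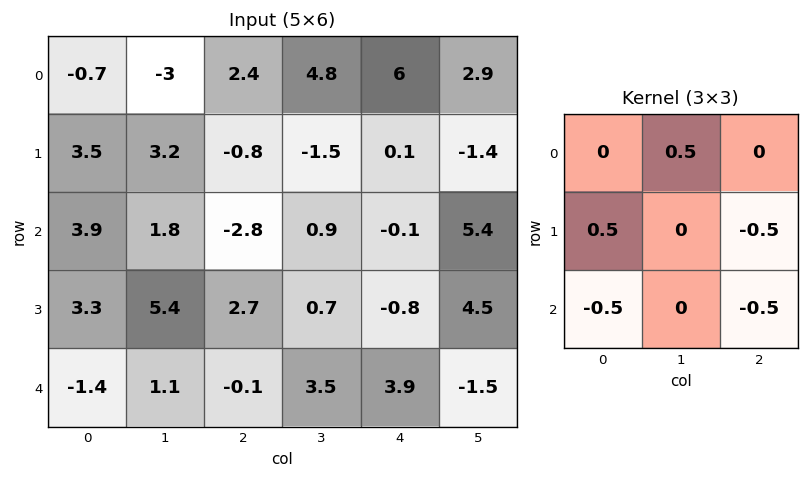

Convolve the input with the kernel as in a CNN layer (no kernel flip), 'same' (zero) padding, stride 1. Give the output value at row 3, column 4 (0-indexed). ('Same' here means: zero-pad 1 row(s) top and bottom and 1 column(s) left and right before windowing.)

The receptive field on the zero-padded input at this output position is [0.9 -0.1 5.4 / 0.7 -0.8 4.5 / 3.5 3.9 -1.5]. Elementwise product with the kernel and sum: -0.1·0.5 + 0.7·0.5 + 4.5·-0.5 + 3.5·-0.5 + -1.5·-0.5.

-2.95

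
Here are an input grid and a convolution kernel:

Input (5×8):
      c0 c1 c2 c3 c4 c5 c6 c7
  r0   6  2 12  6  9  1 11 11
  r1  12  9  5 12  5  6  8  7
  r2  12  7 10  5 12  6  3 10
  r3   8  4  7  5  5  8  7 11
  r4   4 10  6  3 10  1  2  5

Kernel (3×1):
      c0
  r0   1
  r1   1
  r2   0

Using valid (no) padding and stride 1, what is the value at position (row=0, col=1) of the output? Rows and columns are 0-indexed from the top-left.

The receptive field on the input at this output position is [2 / 9 / 7]. Elementwise product with the kernel and sum: 2·1 + 9·1.

11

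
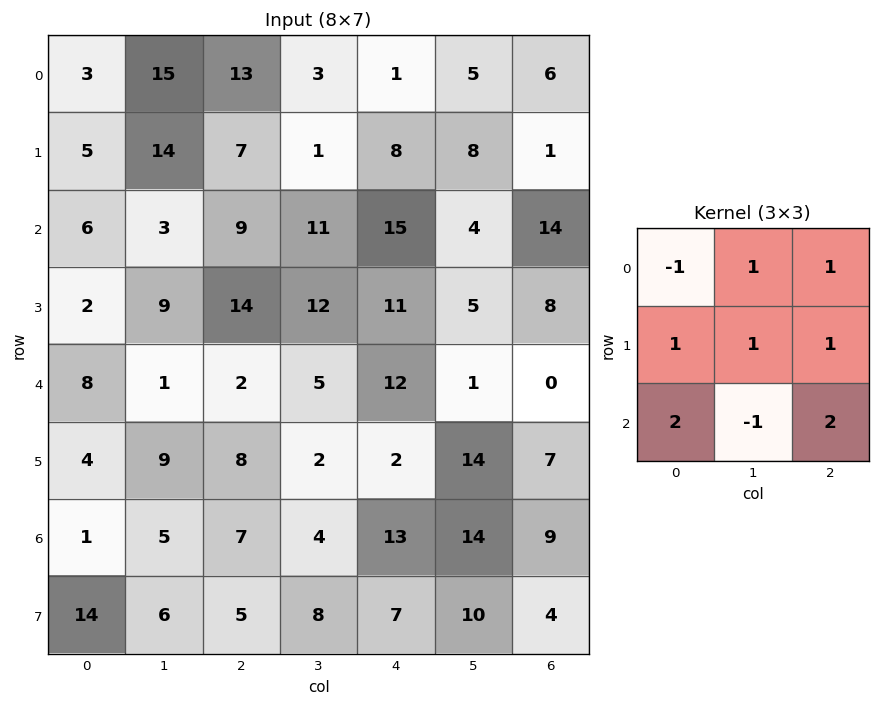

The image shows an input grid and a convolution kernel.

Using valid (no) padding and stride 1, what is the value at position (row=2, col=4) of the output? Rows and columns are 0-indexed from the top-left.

50

The receptive field on the input at this output position is [15 4 14 / 11 5 8 / 12 1 0]. Elementwise product with the kernel and sum: 15·-1 + 4·1 + 14·1 + 11·1 + 5·1 + 8·1 + 12·2 + 1·-1 + 0·2.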